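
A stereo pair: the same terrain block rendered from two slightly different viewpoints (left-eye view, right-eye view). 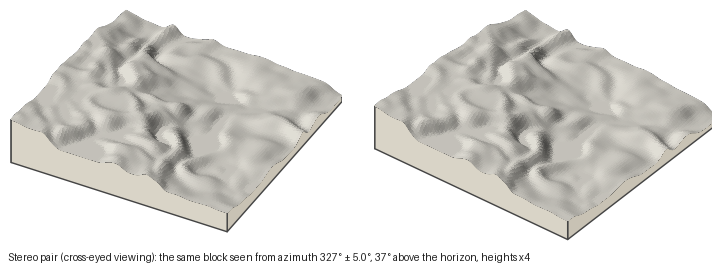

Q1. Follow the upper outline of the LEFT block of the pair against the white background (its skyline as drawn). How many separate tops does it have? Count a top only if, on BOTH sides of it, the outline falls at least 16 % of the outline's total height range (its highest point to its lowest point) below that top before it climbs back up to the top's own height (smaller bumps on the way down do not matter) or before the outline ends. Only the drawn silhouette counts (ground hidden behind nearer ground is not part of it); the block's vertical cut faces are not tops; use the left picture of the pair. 1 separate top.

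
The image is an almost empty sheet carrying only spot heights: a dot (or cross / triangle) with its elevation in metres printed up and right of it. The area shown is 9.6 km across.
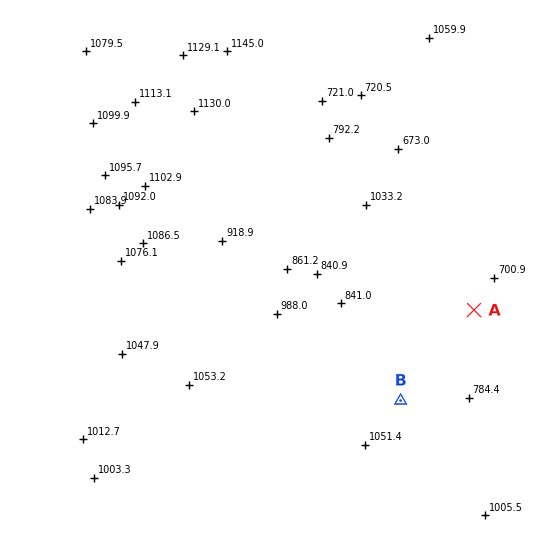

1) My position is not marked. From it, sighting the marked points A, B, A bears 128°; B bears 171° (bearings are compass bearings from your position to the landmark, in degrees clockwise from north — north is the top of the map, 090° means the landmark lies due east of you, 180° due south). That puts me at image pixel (374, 232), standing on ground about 960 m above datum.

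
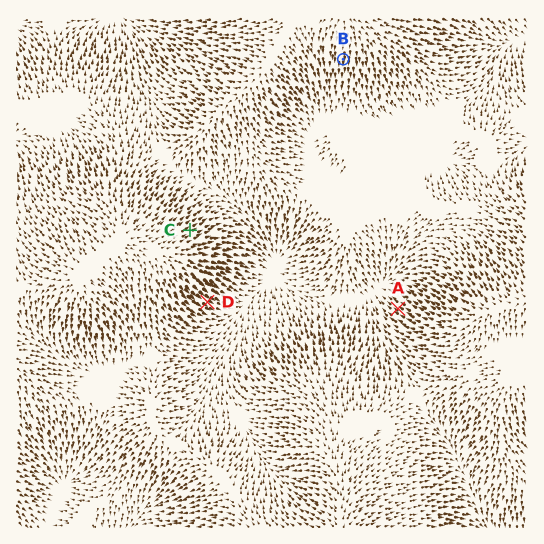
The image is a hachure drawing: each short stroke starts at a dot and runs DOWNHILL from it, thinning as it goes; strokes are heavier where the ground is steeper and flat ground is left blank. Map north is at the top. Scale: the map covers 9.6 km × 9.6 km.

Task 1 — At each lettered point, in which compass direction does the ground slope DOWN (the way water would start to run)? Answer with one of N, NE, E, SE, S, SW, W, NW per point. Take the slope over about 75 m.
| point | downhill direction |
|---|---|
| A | NW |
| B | S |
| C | NE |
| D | SE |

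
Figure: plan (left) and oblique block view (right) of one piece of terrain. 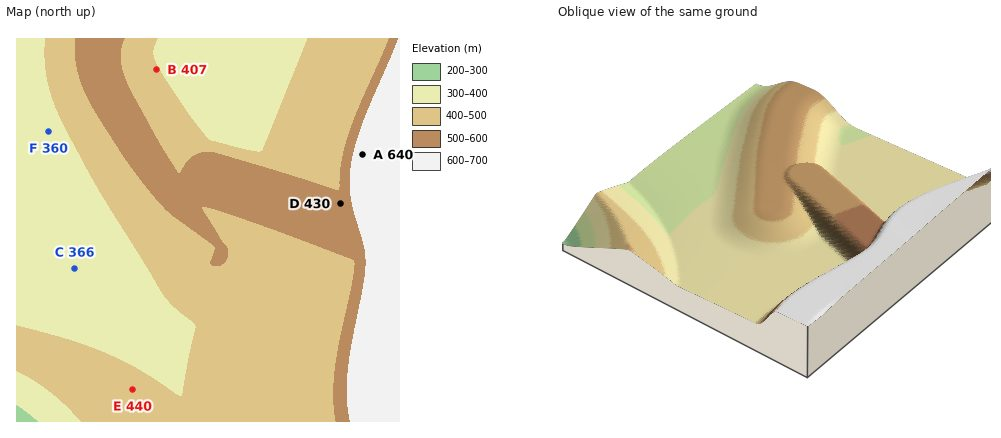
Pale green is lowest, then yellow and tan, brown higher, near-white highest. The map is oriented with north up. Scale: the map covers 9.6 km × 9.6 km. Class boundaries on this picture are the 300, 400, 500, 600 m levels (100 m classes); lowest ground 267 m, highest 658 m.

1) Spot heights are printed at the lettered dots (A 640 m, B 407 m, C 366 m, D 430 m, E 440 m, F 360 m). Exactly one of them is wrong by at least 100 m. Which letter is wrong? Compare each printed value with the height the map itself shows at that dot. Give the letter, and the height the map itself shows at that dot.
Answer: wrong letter D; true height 555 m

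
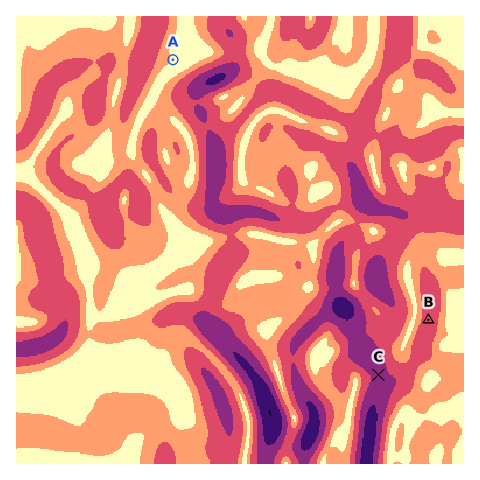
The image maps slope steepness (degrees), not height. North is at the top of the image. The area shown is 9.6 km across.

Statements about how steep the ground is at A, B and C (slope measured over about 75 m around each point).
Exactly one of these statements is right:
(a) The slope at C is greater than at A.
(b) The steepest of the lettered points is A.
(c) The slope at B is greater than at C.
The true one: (a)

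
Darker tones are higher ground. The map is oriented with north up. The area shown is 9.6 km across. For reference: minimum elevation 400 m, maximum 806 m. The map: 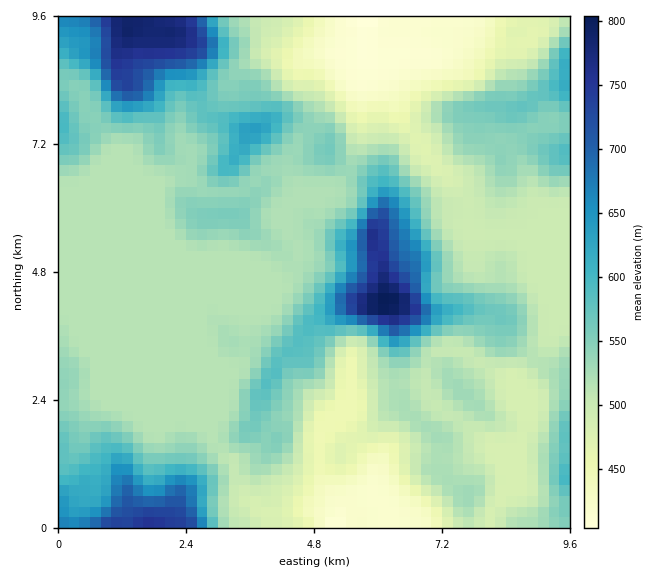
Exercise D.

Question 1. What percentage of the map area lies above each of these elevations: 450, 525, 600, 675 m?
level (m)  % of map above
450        91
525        44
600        14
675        7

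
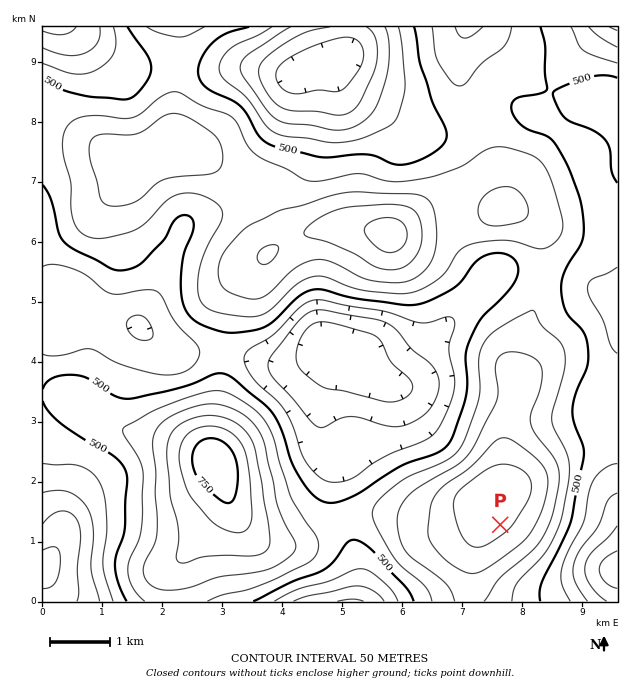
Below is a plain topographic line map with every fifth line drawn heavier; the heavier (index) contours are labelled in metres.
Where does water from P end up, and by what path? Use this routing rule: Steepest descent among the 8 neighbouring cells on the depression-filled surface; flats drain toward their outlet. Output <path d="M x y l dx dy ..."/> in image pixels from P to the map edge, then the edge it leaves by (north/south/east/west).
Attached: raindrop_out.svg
<path d="M500 525l48 48 62 0 1-2 6-1"/>
exit: east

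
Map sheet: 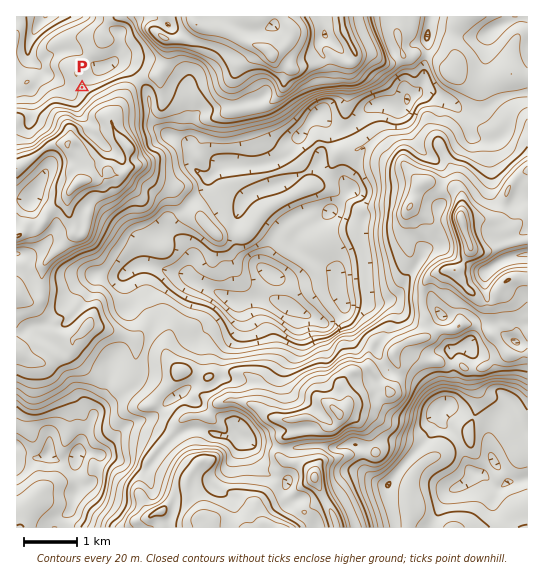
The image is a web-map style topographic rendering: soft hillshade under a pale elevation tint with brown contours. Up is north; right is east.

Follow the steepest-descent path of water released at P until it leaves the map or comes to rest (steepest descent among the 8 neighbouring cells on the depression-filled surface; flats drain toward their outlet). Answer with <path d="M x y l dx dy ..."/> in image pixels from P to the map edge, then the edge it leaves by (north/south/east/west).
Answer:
<path d="M82 87l-1-1-15 0-7-7-14-5-6-5 0-2-10-9 0-13 1-2 0-2 7-14 8-9 0-1"/>
exit: north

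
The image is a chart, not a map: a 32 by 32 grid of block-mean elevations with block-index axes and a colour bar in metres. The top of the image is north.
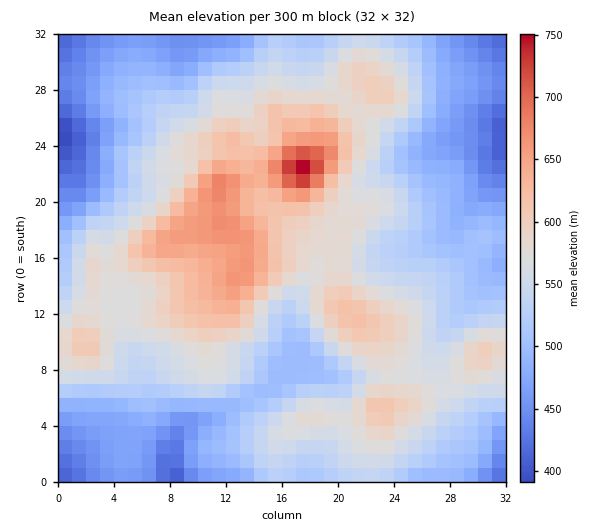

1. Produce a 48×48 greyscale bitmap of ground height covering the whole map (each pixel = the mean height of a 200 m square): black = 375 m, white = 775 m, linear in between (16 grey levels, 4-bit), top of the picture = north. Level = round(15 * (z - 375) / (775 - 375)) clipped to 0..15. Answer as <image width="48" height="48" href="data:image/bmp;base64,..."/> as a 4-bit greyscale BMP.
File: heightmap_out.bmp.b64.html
<image width="48" height="48" href="data:image/bmp;base64,Qk32BAAAAAAAAHYAAAAoAAAAMAAAADAAAAABAAQAAAAAAIAEAAATCwAAEwsAABAAAAAAAAAAAAAAABEREQAiIiIAMzMzAERERABVVVUAZmZmAHd3dwCIiIgAmZmZAKqqqgC7u7sAzMzMAN3d3QDu7u4A////ABIiMzMzIhIzNERFZmVVVmZmZlVURERDIiIjMzMzIhI0RERVZmZVZmZndmZVVVVEMiIjM0QzMiNERFVWZmZmZnd3d2ZmVVVUMiIzM0RDMiNERVVmd3ZmZnd3d3dmZVVUQyMzM0RDMiNERVVmd3d3Z3d4iHd2ZVVVQzMzM0REMyM0RFVmd3d3d3eIiId3ZmVVRDM0RERERDMzRFVmZ3iIh3eImYh3dmZVREREREREREREREVVZneIh3eJmYiHd2ZlVUREREVVVVVVVUVVVWZ3d3eJmZiId3ZmZlVVVVVVVVZmZlVVVVZmZmZ4iIiId3d2d2ZmZmZmZmZ3d2ZVVVVVVVZ3iIh3d3d3d3d3d3ZmZ3d3d3dlVVVVVVZnd3d3d3iId3iIh3ZmZ3d3d3dmVVVVVWZ3iHd3d3iIh4iJh3Zmd3d3d3ZmVVVVVneIiId3d3iJiIiZh3Znd3eIh3dmZVVVZ3iIiIh3Z3eIiIiZh3d3d4iIiIh3ZVVWeImZiIh3Zmd4iHiIh3d4iIiZmZiHZlVmeJmZmYh3ZmZnd3iId3d4iJmZmZmHZlZniZmZmIh3ZlVmZneId3d4iJmZqqmYdmZ4iZmZiIh3ZlVVZmd4h3d4iJmaqqqYd2Z4iZmYiHd3ZlVVVWZ4h3d3iJmaqrqph3d4iJiHd3d2ZlVVVVZ4h3eIiJmqqru6mId3iIh3d2ZmZlVVVVZ4h4iIiZmqqru6mYh3iId2ZmZmZlVURFZ4h4iZmqqqqqu6qZiIiId2ZmZmZVVVRFZ4h4iaqqqqqqu6qYiIiId2ZmVVVVVVRFZnd3iaqrqru7u6qYiIiIh2ZmVVVVVVVFVnd3iJqru7u7u6mYiIiIh3ZmZVVEVVVURWZneImqu7u7uqmZiIiIiHdmZlVERVVDRFZmd3iaqru7qpmZmYiIiHd3ZlVERERDM0VWZ3eJqru7qZmZmZiIiId3ZVVERERDMzRVZnd4mru7qZmaqqmId3d3ZVVEQzMyIjRFZmd4iru7qqqrzLqId3d2ZVVEQzMyIjNFVnd3iau7qqq83suYd3ZmVUREQzIiIiNFZnd3iJq6qqvN7typh3ZlVEREQyIhEiNFZnd3iImZmaq97ty5iHZVREREMyIREiNFVmd4iImZmZmrzMy6iHdlREQzMyIRESNEVWZ3iImZmYmau7u5iHdlVEMzMyIQESM0RVZ3eImZmIiaqqqpiHdmVUQzMyIREiNEVVZnd3iIiImZmaqZiHd2ZURDMyIRIjREVWZmZneIeImZmZmYiIiHdlRDMyISIzRFVVZmZnd3d4mYiIiIiIiIdlRDMzIiIzRFVVVVVmd3d3iIiIiIiJmIdlREMzMiMzREVVVVVWZ3d3d3d3d4iJmIdlREQzMyMzRERVVERVZmZnd3d3d4iIiHdlREQzMiIzNEREREREVVVmd2Zmd4iIh3ZlREMzMiIjNEREQzM0REVWZmZmZ3iId2ZVRDMzIiIjMzREMzMzNERFZmVVZnd3dmZVRDMyIhIiMzMzMzMzMzNFVlVVVmZmZlVUQzMiIg=="/>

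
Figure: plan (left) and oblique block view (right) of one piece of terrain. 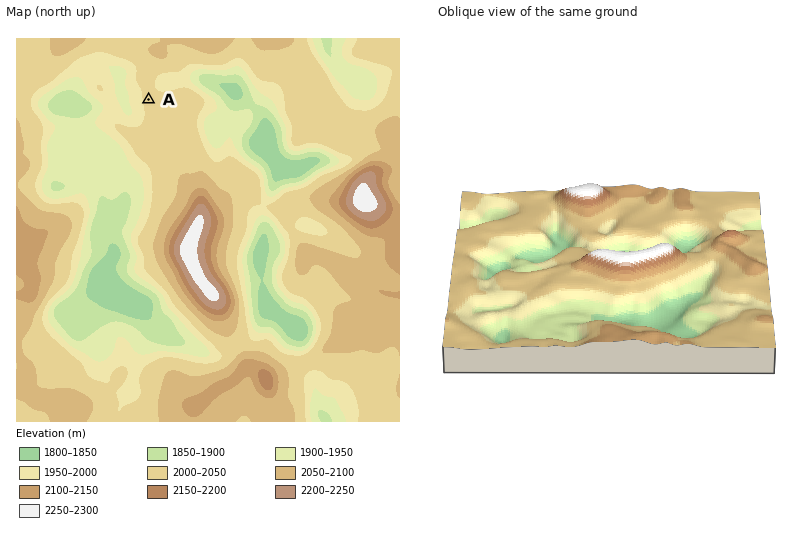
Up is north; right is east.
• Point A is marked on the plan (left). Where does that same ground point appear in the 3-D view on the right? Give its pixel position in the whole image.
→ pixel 501 292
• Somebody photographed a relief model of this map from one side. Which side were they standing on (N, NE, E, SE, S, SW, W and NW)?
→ W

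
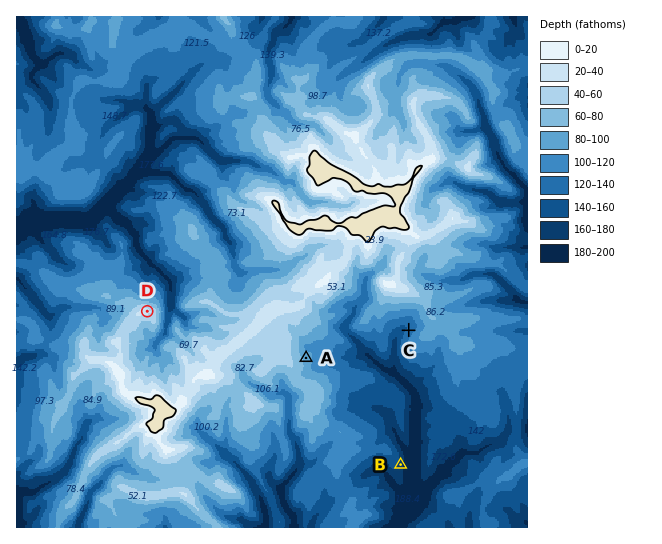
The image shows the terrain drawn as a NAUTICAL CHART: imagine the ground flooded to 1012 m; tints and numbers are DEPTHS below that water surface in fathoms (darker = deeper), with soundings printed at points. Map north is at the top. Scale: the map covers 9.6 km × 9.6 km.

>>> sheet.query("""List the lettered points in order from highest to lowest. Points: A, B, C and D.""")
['D', 'A', 'C', 'B']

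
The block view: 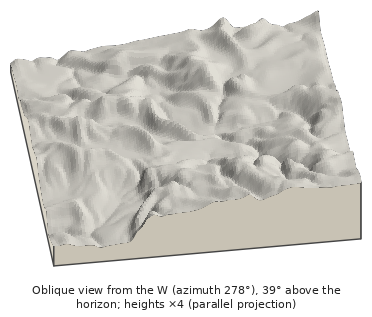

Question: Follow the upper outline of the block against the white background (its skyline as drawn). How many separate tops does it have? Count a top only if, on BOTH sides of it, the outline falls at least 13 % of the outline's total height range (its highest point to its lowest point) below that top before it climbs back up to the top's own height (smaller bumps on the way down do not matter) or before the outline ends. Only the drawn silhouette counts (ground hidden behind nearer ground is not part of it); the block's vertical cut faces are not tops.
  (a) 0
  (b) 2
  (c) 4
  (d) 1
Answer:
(d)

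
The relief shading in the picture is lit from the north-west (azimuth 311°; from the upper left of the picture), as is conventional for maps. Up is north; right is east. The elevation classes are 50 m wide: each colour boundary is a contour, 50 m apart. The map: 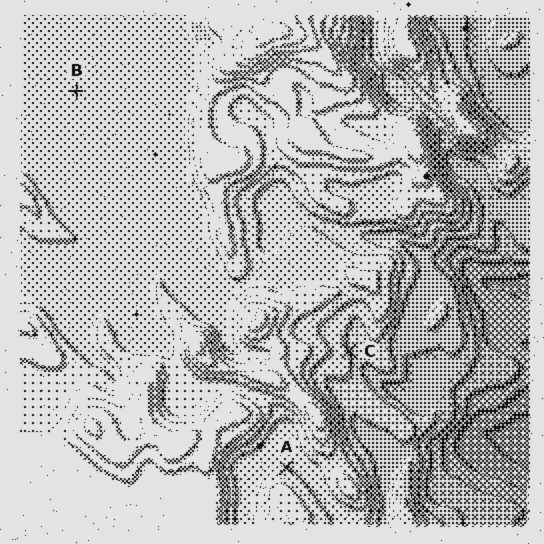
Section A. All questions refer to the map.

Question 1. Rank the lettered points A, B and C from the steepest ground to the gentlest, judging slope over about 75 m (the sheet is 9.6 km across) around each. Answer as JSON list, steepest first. ["C", "A", "B"]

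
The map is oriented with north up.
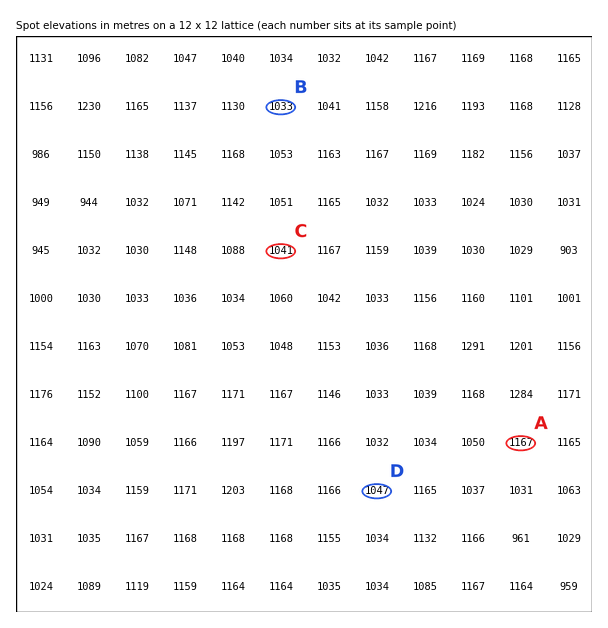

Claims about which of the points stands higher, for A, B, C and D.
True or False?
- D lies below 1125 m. True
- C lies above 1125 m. False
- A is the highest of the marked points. True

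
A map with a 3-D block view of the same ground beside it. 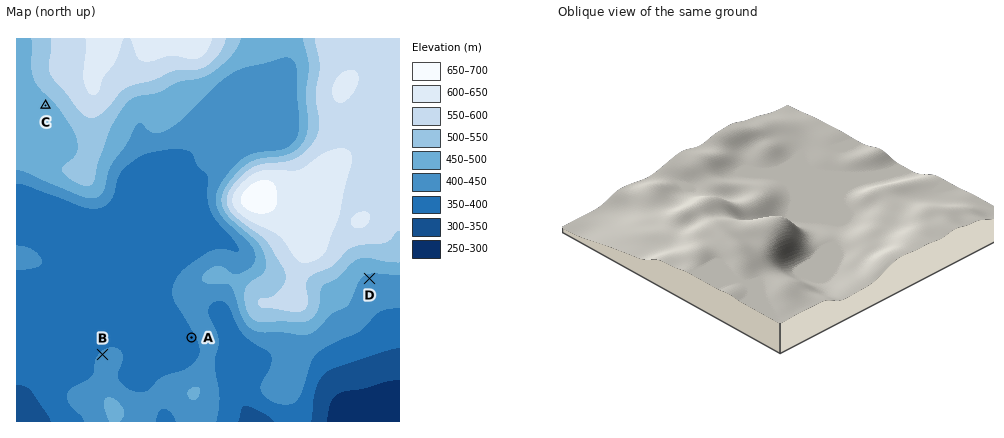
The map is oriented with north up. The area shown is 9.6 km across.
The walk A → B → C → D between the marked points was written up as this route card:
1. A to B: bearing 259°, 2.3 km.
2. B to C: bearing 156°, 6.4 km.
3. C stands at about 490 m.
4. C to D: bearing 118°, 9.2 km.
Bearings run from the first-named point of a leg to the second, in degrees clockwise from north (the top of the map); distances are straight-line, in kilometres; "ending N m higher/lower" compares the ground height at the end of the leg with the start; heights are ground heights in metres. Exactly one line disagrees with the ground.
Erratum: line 2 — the bearing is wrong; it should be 347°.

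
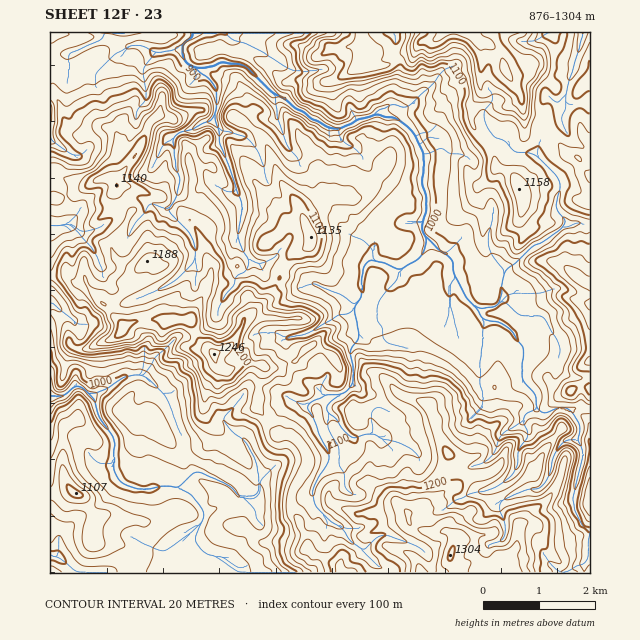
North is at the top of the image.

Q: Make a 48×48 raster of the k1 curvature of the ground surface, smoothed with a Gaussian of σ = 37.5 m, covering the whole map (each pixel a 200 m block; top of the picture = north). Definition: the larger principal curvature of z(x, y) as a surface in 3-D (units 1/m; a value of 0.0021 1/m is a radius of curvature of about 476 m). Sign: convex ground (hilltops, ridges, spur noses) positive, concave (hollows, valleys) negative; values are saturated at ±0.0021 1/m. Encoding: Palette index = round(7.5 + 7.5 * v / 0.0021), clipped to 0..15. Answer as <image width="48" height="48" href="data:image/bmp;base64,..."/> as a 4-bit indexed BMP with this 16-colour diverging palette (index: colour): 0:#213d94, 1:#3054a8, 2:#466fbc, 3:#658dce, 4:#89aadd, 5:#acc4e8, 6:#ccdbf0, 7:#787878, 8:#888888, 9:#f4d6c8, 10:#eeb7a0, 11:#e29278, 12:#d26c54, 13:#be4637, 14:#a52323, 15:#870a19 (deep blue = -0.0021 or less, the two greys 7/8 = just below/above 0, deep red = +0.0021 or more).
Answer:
<image width="48" height="48" href="data:image/bmp;base64,Qk32BAAAAAAAAHYAAAAoAAAAMAAAADAAAAABAAQAAAAAAIAEAAATCwAAEwsAABAAAAAAAAAAlD0hAKhUMAC8b0YAzo1lAN2qiQDoxKwA8NvMAHh4eACIiIgAyNb0AKC37gB4kuIAVGzSADdGvgAjI6UAGQqHALmIh3l3iHd3d4iZmJ2riWfZqqiYipiLmZiamImId3iHeHiszKu4mZzHjomLuai6p7iaqZiHd4iIeLup2XuancmHjJmJjomXmJiKh3eHd3iImpeIyZiMyYm8y7zuj4qIqoiKmImph4iaqXebyIeKiJqYm5d9nbupmYl6q5mImZiIiXiemKz9yYuoir6nurqJjJrNmIiIiYiIh4edeNqGitqrqXqZiJ35fZ3aiIeHiIiId5ieiMqKqriZnMd4vIj9jZ53iImIiIiIeYiK2Jqap3p4mJzbm+yfja13l6iIiIiHjIh4y4eHqHqHqYif189/m5x4qah3iZqIupqIyoiYqImGnLvJ+N+/+5t4uamIuYmZp4uq2Imop4iHyni5/or6nKt7yKmKqImpdny7l5qaiHiI2Imri4q/3Ly9i7qaiKyXuKuYmZjbiJh6yZis6amfrbvbrKiJh56JrNiIfZ3qmId+mJl4qpiqioj5qqmIeH6ad+iHuojKqK3suql5iZe9y/6ciauHh4y6l8iKqK2oqemIqqiKh4e77L+tmXl4emyst5u4ip28vaiYmYh5iJqYqK1pmIh5uLrb3dy7qI+9yYmYiIh4iIiYzqz/mHqZ3tztm3qJyd+deIiIiIiIiIiHfJ+t/86eu628+JiJz7eXiImYeIiJiIiHfJ54e/qs2Mt1+2eImvyHh4iHd4mJiIiIe6qIXs3bvupnv7///7iIh4iId4mJmYiKm4fI7HeJmKx4nNmIubmIiIiIiJmJmIiHq3jN2aiIqX6HrZ2oeIiIiIiIiImZeIe9yYytiZqoipu6nJm3Z4mHmIiImImYiHeIq72reJqbqZjomJjJZ6mImYiYl4iIiYebyZ3Meqq5vHnayYi7iqd4iIh5qYiIie/biIy8m3ipmpqoicqLzJiIiZmZiIiYjpqriYmKy4e5mouoecyXnZmHiImoiYirnch7mYd6ibi4mZmaiKmovIeHiIiaqIe526y5iIeKyKqqisiZiJiZ2YiZh4iXqZe3jZiYiZmHmpuJjJiol6mZyIiah4mnmJqnbKmKvKmonJjOx7qIeLmNmZmZqImoqIuHfZmJqZivzM2oyNmLi7jJiIiImYmIqIu5nZmnisu62+douOisnJjHiIiIiYiYqKqsy4mIirhmmq+Y2unZyouoiZmYiZmYqLd9iIiJqriYa57Yyump+Y2Hq5mJmaqIuIi6iIibqJuoepn3Xt/uqMuK2pntmbqLh3vHeriZiruKy5j6rXrKvcmN2nis2biJh46IeNe3mruZmcjP/+2v6pq/l63IqJqqiJ15ivmnqdmJmJt/x7/MycvZqqyMmJh5qJ16zdenmOeIiXyP93qqnLep25p6mZmYuHvYfsaauKd4iIuPynmavIr9ve6Zh2ioinq4vMe5nZiJiImMmaes2Z2Xmort7rq5iZrJyMuYepeJmImIyayoq9loz6mLecvsimjJubyYi6eImXmIqNzNuXm82+2riZv8uGurqJqqmrvN7e/c3pmZiIiri8mciYfM3d2ZmaiLug=="/>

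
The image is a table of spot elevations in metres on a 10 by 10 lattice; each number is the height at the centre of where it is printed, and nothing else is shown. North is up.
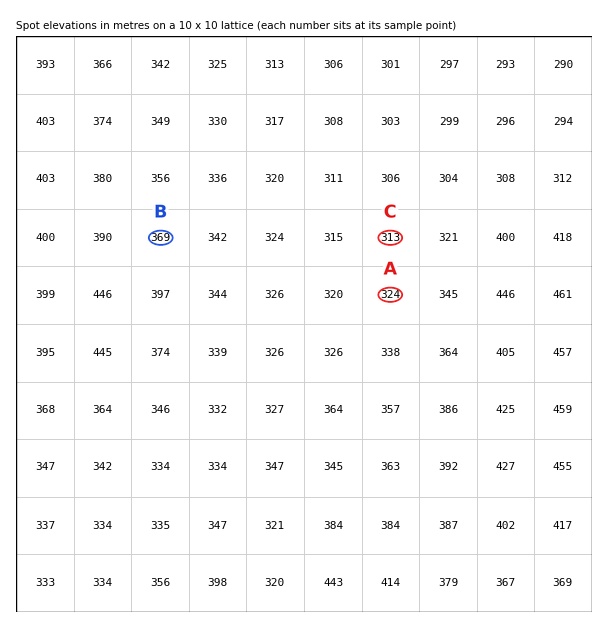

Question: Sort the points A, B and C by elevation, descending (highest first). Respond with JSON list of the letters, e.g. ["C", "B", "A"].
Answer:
["B", "A", "C"]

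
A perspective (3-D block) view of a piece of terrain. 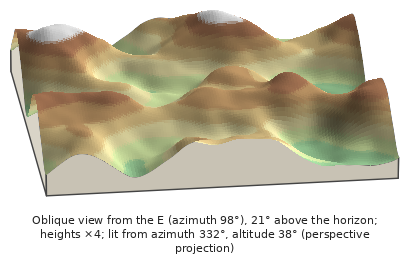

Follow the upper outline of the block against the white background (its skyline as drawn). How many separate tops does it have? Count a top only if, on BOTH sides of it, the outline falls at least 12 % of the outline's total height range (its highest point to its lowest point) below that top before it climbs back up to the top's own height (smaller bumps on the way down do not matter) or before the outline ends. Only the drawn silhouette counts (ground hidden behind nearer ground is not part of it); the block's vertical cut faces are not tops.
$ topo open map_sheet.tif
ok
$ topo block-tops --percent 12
3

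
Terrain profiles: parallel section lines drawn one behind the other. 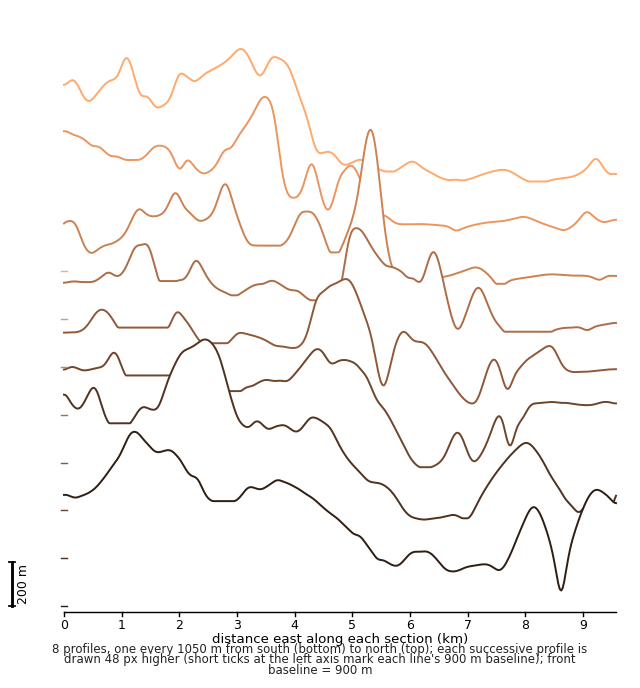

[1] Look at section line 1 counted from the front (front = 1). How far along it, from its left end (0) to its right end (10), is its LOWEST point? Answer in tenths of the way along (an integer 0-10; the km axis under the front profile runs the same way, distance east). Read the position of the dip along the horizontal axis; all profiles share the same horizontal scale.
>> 9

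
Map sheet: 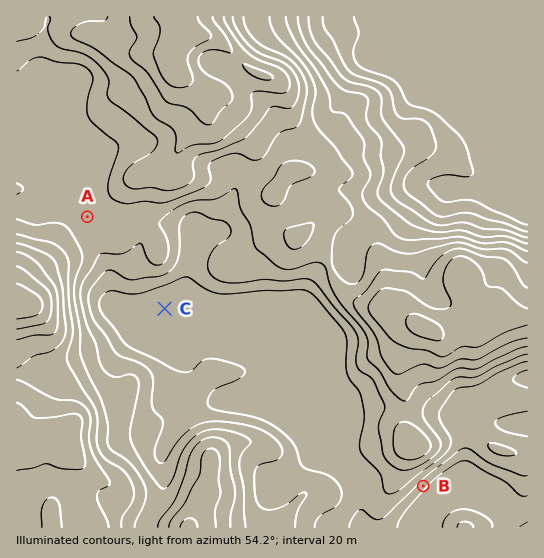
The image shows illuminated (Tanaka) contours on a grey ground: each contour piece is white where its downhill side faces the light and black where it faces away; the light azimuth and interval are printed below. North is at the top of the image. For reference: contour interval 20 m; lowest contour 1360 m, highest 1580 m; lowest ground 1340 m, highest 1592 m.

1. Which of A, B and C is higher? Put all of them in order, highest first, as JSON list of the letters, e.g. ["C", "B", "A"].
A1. ["A", "C", "B"]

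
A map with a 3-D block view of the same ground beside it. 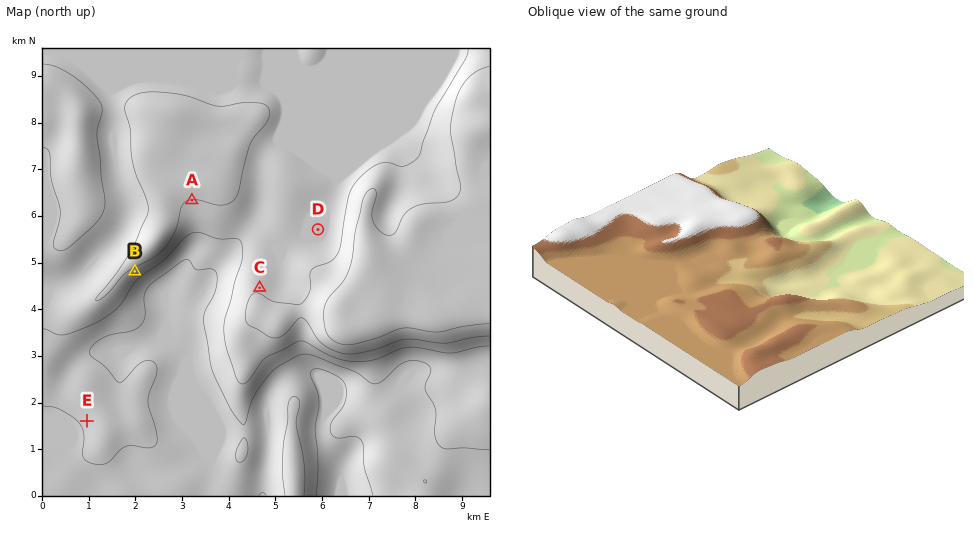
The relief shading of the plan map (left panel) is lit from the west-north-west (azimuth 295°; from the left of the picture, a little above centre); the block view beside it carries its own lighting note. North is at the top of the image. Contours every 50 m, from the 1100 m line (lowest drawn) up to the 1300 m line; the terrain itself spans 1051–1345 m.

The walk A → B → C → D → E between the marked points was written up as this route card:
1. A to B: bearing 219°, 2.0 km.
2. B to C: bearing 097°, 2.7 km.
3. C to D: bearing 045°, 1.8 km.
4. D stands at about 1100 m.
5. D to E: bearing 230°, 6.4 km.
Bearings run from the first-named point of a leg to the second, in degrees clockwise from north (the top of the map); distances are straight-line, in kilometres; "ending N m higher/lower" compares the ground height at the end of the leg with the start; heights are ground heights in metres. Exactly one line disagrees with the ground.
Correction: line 4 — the height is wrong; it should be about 1220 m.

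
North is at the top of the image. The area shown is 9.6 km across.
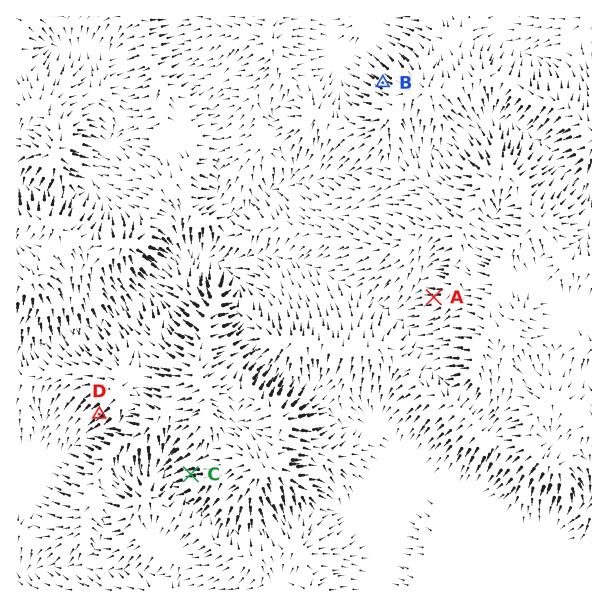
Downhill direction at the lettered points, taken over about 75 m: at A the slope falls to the W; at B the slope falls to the NW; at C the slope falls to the W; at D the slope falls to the SW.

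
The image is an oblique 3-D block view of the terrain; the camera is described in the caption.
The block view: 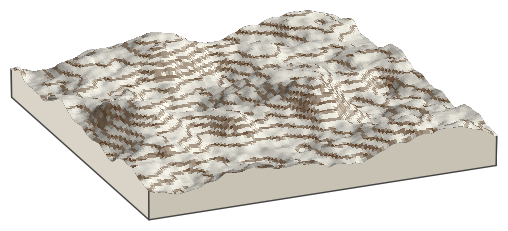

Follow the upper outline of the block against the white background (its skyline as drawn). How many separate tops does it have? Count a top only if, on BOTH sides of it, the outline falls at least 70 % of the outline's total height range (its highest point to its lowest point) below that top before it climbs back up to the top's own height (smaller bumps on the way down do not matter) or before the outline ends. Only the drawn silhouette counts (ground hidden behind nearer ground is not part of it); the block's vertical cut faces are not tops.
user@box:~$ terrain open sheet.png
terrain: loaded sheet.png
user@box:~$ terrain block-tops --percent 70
0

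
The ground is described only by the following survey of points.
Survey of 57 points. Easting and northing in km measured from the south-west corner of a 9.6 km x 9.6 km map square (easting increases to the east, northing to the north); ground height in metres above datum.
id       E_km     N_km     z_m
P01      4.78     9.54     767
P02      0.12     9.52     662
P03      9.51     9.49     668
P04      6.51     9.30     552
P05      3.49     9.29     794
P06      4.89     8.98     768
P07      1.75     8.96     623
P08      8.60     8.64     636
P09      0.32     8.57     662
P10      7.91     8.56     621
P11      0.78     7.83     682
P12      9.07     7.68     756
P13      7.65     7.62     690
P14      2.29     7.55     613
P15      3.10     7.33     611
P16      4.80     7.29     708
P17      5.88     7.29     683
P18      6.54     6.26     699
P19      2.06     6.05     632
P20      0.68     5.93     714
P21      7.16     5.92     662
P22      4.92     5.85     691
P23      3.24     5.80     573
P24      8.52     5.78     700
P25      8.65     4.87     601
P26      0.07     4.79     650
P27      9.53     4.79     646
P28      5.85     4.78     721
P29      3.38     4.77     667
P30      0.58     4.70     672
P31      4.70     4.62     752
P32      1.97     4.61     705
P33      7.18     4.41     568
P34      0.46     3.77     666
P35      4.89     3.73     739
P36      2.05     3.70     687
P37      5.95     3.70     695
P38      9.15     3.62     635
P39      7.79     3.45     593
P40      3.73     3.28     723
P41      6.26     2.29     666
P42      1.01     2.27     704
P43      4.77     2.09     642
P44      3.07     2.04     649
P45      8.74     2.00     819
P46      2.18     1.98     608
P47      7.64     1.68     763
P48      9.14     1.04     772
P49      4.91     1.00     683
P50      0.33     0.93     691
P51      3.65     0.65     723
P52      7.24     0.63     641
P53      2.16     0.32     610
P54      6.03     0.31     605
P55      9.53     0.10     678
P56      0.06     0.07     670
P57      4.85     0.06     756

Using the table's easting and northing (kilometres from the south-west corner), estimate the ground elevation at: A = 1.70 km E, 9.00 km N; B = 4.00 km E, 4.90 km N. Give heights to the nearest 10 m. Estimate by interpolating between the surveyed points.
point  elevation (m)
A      620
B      720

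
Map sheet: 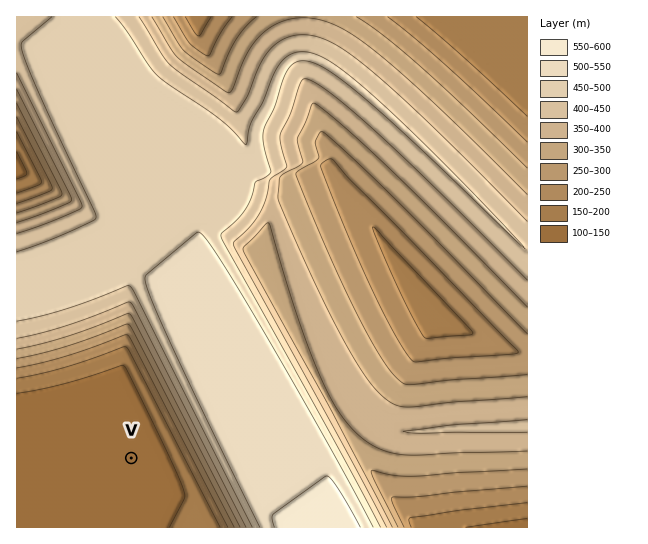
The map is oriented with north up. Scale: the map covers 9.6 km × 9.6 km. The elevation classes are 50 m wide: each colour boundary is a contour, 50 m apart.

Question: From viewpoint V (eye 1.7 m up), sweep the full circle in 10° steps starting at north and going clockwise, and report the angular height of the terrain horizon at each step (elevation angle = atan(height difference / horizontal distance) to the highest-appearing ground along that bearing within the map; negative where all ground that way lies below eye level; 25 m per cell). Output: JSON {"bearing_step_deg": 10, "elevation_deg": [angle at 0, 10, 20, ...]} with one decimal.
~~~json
{"bearing_step_deg": 10, "elevation_deg": [5.5, 7.4, 9.0, 10.4, 11.5, 12.2, 12.5, 12.5, 12.1, 11.4, 10.3, 8.9, 6.5, 0.7, 0.1, 0.1, 0.1, 0.1, 0.0, -0.0, -0.0, -0.1, -0.1, -0.1, -0.2, -0.2, -0.2, -0.2, -0.3, -0.3, 0.1, 2.7, 5.2, 5.6, 5.7, 5.6]}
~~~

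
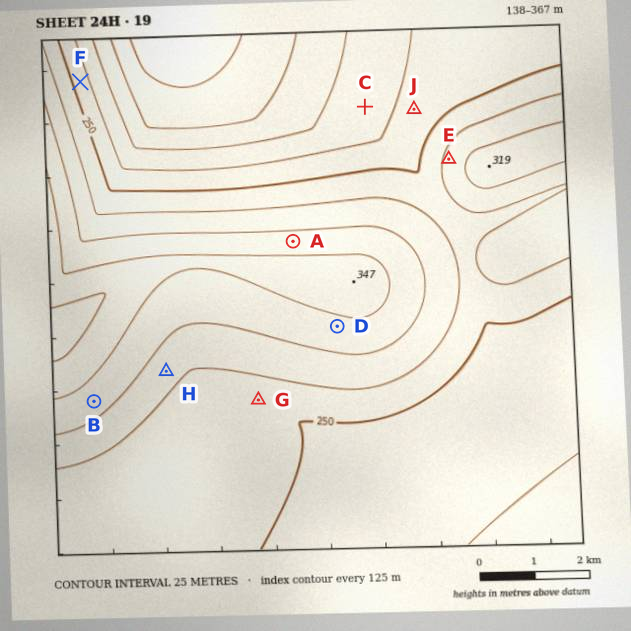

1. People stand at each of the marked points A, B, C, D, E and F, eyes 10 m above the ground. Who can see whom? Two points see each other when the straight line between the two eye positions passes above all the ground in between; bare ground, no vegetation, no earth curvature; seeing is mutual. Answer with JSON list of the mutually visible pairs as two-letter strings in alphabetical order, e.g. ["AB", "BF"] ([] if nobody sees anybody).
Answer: ["AC", "AE", "AF", "BD", "CE", "CF", "EF"]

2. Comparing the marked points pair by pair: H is above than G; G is above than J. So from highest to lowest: H G J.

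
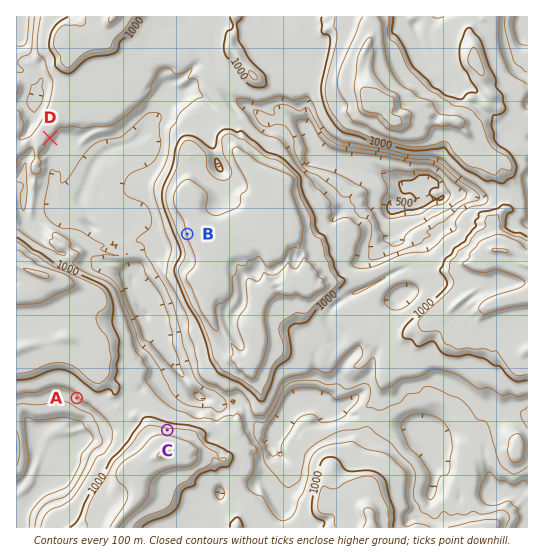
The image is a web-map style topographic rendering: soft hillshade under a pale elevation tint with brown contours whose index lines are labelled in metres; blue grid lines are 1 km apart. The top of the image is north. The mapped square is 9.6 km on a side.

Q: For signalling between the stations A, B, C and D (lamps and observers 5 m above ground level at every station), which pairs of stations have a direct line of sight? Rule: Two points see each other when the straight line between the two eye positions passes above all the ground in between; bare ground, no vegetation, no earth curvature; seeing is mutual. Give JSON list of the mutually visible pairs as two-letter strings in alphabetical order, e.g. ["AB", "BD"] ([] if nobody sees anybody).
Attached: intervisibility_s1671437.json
["BC", "BD", "CD"]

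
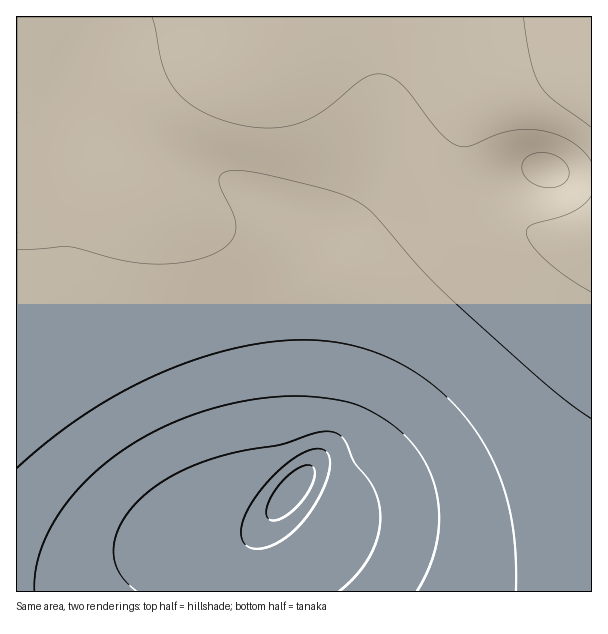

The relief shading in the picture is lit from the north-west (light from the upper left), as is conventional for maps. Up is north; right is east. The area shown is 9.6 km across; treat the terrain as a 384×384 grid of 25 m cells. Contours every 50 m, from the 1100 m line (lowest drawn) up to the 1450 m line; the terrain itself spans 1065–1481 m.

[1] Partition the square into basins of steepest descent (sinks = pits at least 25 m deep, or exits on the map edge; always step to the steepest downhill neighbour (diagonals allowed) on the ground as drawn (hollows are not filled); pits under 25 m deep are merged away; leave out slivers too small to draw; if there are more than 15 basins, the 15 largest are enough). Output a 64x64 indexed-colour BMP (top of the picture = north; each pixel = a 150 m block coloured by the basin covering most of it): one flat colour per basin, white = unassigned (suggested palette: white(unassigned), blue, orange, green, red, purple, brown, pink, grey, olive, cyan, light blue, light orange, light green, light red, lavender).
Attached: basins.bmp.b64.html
<image width="64" height="64" href="data:image/bmp;base64,Qk12CAAAAAAAAHYAAAAoAAAAQAAAAEAAAAABAAQAAAAAAAAIAAATCwAAEwsAABAAAAAAAAAA////ALR3HwAOf/8ALKAsACgn1gC9Z5QAS1aMAMJ34wB/f38AIr28AM++FwDox64AeLv/AIrfmACWmP8A1bDFABERERERERERERERERERERERERERERERERERERERERERERERERERERERERERERERERERERERERERERERERERERERERERERERERERERERERERERERERERERERERERERERERERERERERERERERERERERERERERERERERERERERERERERERERERERERERERERERERERERERERERERERERERERERERERERERERERERERERERERERERERERERERERERERERERERERERERERERERERERERERERERERERERERERERERERERERERERERERERERERERERERERERERERERERERERERERERERERERERERERERERERERERERERERERERERERERERERERERERERERERERERERERERERERERERERERERERERERERERERERERERERERERERERERERERERERERERERERERERERERERERERERERERERERERERERERERERERERERERERERERERERERERERERERERERERERERERERERERERERERERERERERERERERERERERERERERERERERERERERERERERERERERERERERERERERERERERERERERERERERERERERERERERERERERERERERERERERERERERERERERERERERERERERERERERERERERERERERERERERERERERERERERERERERERERERERERERERERERERERERERERERERERERERERERERERERERERERERERERERERERERERERERERERERERERERERERERERERERERERERERERERERERERERERERERERERERERERERERERERERERERERERERERERERERERERERERERERERERERERERERERERERERERERERERERERERERERERERERERERERERERERERERERERERERERERERERERERERERERERERERERERERERERERERERERERERERERERERERERERERERERERERERERERERERERERERERERERERERERERERERERERERERERERERERERERERERERERERERERERERERERERERERERERERERERERERERERERERERERERERERERERERERERERERERERERERERERERERERERERERERERERERERERERERERERERERERERERERERERERERERERERERERERERERERERERERERERERERERERERERERERERERERERERERERERERERERERERERERERERERERERERERERERERERERERERERERERERERERERERERERERERERERERERERERERERERERERERERERERERERERERERERERERERERERERERERERERERERERERERERERERERERERERERERERERERERERERERERERERERERERERERERERERERERERERERERERERERERERERERERERERERERERERERERERERERERERERERERERERERERERERERERERERERERERERERERERERERERERERERERERERERERERERERERERERERERERERERERERERERERERERERERERERERERERERERERERERERERERERERERERERERERERERERERERERERERESIhERERERERERERERERERERERERERERERERERERESIiIiIREREREREREREREREREREREREREREREREREREiIiIiIhEREREREREREREREREREREREREREREREREREiIiIiIiEREREREREREREREREREREREREREREREREREiIiIiIiIREREREREREREREREREREREREREREREREREiIiIiIiIhERERERERERERERERERERERERERERERERESIiIiIiIiERERERERERERERERERERERERERERERERESIiIiIiIiIRERERERERERERERERERERERERERERERERIiIiIiIiIhEREREREREREREREREREREREREREREREREiIiIiIiIiERERERERERERERERERERERERERERERERESIiIiIiIiIRERERERERERERERERERERERERERERERERIiIiIiIiIhEREREREREREREREREREREREREREREREREiIiIiIiIiERERERERERERERERERERERERERERERERERIiIiIiIiIREREREREREREREREREREREREREREREREREiIiIiIiIhERERERERERERERERERERERERERERERERERIiIiIiIiERERERERERERERERERERERERERERERERERESIiIiIiIRERERERERERERERERERERERERERERERERERESIiIiIhERERERERERERERERERERERERERERERERERERESIiIiERERERERERERERERERERERERERERERERERERERERIiIRERERERERERERERERERERERERERERERERERERERERERERERERERERERERERERERERERERERERERERERERERERERERERERERERERERERERERERERERERERERERERERERERERERERERERERERERERERERERERERERERERERERERERERERERERERERERERERERERERERERERERERERERERER"/>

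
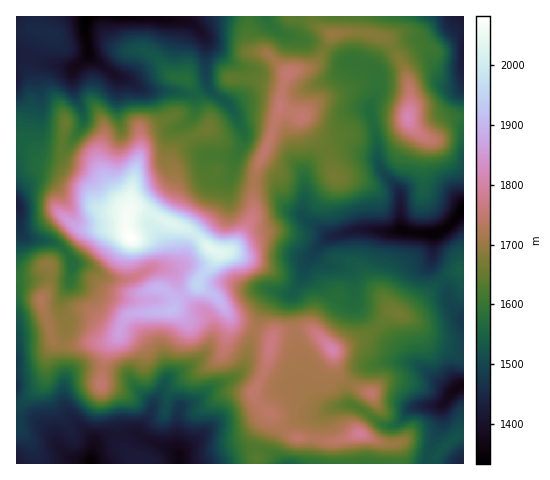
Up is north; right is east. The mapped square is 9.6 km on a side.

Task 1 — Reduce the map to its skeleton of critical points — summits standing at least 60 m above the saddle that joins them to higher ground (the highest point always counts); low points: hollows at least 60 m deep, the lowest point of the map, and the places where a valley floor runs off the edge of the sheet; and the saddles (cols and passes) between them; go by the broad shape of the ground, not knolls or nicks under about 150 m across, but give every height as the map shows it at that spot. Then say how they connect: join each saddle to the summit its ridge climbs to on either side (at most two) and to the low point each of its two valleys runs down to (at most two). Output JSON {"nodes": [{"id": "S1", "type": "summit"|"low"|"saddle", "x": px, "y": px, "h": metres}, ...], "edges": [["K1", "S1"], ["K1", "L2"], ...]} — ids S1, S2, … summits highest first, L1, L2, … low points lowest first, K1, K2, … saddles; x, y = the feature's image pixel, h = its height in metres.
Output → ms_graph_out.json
{"nodes": [
{"id": "S1", "type": "summit", "x": 130, "y": 238, "h": 2082},
{"id": "S2", "type": "summit", "x": 407, "y": 118, "h": 1814},
{"id": "S3", "type": "summit", "x": 333, "y": 349, "h": 1811},
{"id": "L1", "type": "low", "x": 463, "y": 209, "h": 1333},
{"id": "L2", "type": "low", "x": 88, "y": 18, "h": 1335},
{"id": "L3", "type": "low", "x": 91, "y": 463, "h": 1344},
{"id": "L4", "type": "low", "x": 462, "y": 385, "h": 1364},
{"id": "L5", "type": "low", "x": 463, "y": 17, "h": 1412},
{"id": "L6", "type": "low", "x": 17, "y": 203, "h": 1432},
{"id": "L7", "type": "low", "x": 462, "y": 463, "h": 1439},
{"id": "K1", "type": "saddle", "x": 202, "y": 274, "h": 1949},
{"id": "K2", "type": "saddle", "x": 256, "y": 329, "h": 1719},
{"id": "K3", "type": "saddle", "x": 349, "y": 383, "h": 1701},
{"id": "K4", "type": "saddle", "x": 50, "y": 278, "h": 1683},
{"id": "K5", "type": "saddle", "x": 325, "y": 49, "h": 1665},
{"id": "K6", "type": "saddle", "x": 393, "y": 48, "h": 1665},
{"id": "K7", "type": "saddle", "x": 377, "y": 327, "h": 1645},
{"id": "K8", "type": "saddle", "x": 67, "y": 252, "h": 1575},
{"id": "K9", "type": "saddle", "x": 430, "y": 459, "h": 1517},
{"id": "K10", "type": "saddle", "x": 442, "y": 280, "h": 1516},
{"id": "K11", "type": "saddle", "x": 463, "y": 434, "h": 1515}],
"edges": [["K1", "S1"], ["K1", "L2"], ["K1", "L1"], ["K2", "S1"], ["K2", "S3"], ["K2", "L1"], ["K2", "L3"], ["K3", "S1"], ["K3", "S3"], ["K3", "L4"], ["K4", "S1"], ["K4", "L2"], ["K4", "L3"], ["K5", "S1"], ["K5", "S2"], ["K5", "L2"], ["K5", "L1"], ["K6", "S2"], ["K6", "L1"], ["K6", "L5"], ["K7", "S1"], ["K7", "S3"], ["K7", "L1"], ["K7", "L4"], ["K8", "S1"], ["K8", "L2"], ["K8", "L6"], ["K9", "S1"], ["K9", "S3"], ["K9", "L4"], ["K10", "S1"], ["K10", "L1"], ["K10", "L4"], ["K11", "S1"], ["K11", "L4"], ["K11", "L7"]]}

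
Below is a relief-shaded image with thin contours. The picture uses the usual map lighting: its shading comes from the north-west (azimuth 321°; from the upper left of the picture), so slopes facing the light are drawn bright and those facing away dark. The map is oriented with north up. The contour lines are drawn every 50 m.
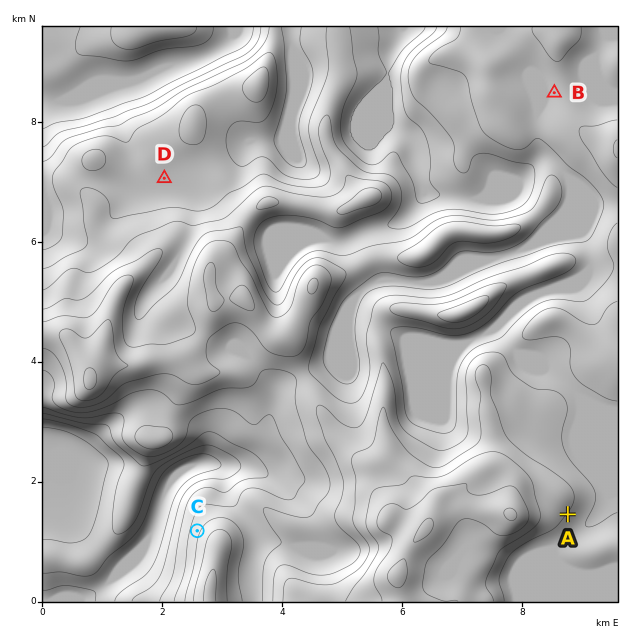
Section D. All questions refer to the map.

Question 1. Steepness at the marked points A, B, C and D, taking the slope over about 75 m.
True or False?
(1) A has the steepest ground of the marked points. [False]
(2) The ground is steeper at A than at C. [False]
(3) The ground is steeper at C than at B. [True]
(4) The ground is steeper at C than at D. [True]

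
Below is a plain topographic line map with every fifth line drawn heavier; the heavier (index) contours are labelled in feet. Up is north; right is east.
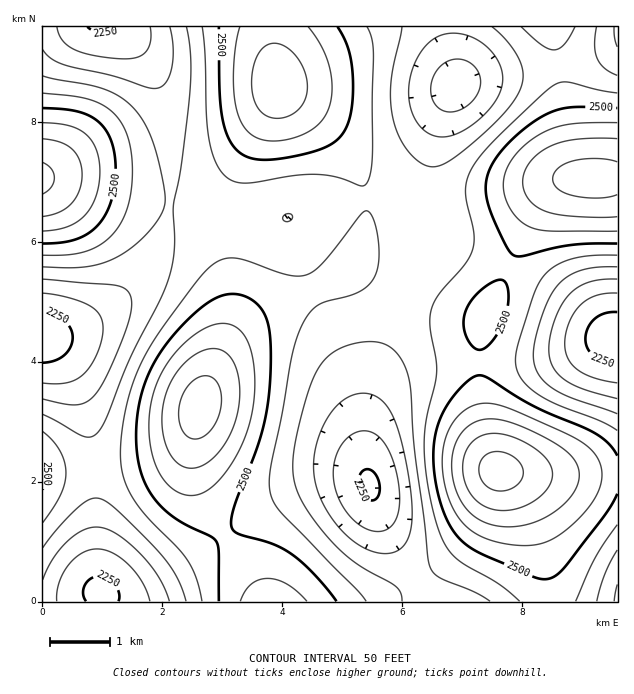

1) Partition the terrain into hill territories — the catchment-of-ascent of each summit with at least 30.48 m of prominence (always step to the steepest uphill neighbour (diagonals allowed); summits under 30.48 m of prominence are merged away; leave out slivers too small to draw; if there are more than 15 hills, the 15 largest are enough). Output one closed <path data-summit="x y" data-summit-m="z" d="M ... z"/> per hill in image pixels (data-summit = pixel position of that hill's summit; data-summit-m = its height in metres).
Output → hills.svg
<path data-summit="200 406" data-summit-m="815" d="M430 182l-2 8-6 2-76 8-27 6-38 14-39 0-51-6-22 0-9 26-12 24-10 15-25 25-18 13-28 15-25 5 16 15 6 9 14 29 12 42 6 55 2 95 5 20 326-1-36-58-19-42-8-30-2-51 5-32 7-25 28-65 30-63z"/><path data-summit="499 471" data-summit-m="829" d="M617 336l-18 5-28 12-32 7-27 4-70 0-24 2-21 8-17 16-6 10-8 29 2 51 12 36 13 27 37 59 188-1z"/><path data-summit="593 178" data-summit-m="813" d="M617 47l-16 9-36 10-84 11-18 5-9 5-12 25-10 42-2 53 4 28-36 77-24 60-10 48 1 38 1-29 8-29 6-10 12-13 11-6 22-6 17-1 70 0 27-4 32-7 47-17z"/><path data-summit="278 85" data-summit-m="801" d="M449 26l-333 0 30 32 8 17 10 27 4 25 3 39 0 24-3 23 74 7 39 0 38-14 27-6 81-9 3-10 0-16 8-39 6-18 12-23 0-16z"/><path data-summit="43 178" data-summit-m="811" d="M115 26l-73 1 1 309 24-4 28-15 18-13 25-25 10-15 12-24 8-26 3-48-3-39-4-25-10-27-8-17-8-10z"/>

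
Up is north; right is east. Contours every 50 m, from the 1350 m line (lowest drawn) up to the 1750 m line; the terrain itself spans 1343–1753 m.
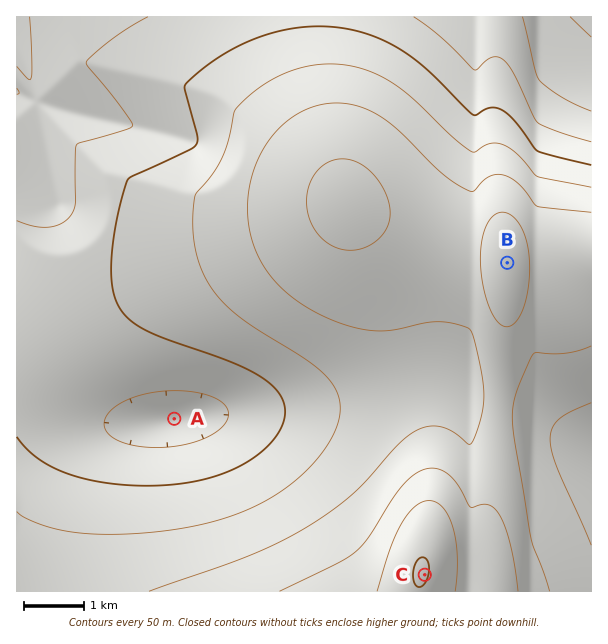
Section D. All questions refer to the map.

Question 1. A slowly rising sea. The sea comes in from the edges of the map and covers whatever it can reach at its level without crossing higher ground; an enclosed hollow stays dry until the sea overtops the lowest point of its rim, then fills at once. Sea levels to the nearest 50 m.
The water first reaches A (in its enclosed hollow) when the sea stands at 1500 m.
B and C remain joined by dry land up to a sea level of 1600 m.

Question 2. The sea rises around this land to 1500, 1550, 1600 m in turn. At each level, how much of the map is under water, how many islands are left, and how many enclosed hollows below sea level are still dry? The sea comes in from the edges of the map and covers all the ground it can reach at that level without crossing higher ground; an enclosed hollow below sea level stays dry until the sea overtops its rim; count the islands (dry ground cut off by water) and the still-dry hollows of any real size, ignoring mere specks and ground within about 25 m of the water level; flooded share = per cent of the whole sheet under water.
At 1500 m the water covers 30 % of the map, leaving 0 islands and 0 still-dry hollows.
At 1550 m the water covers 48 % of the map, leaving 0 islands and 0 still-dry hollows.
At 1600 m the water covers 71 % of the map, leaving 0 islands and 0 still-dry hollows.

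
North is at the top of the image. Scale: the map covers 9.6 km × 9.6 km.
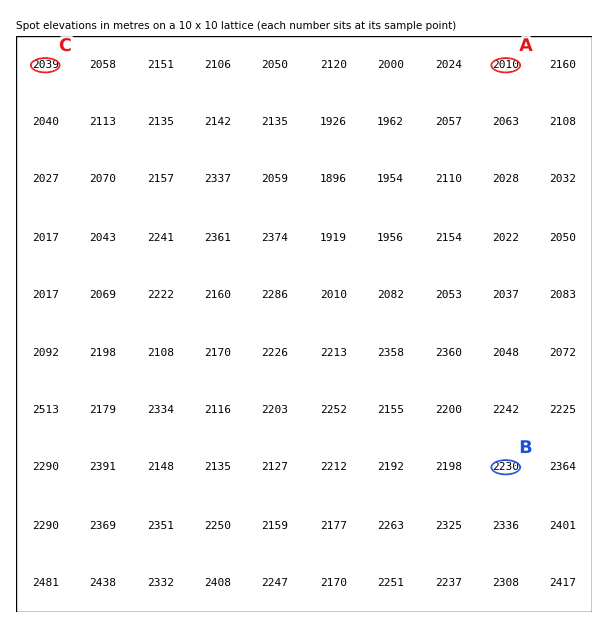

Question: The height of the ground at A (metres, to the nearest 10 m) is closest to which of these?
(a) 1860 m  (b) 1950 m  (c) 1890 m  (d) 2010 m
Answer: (d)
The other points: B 2230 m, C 2040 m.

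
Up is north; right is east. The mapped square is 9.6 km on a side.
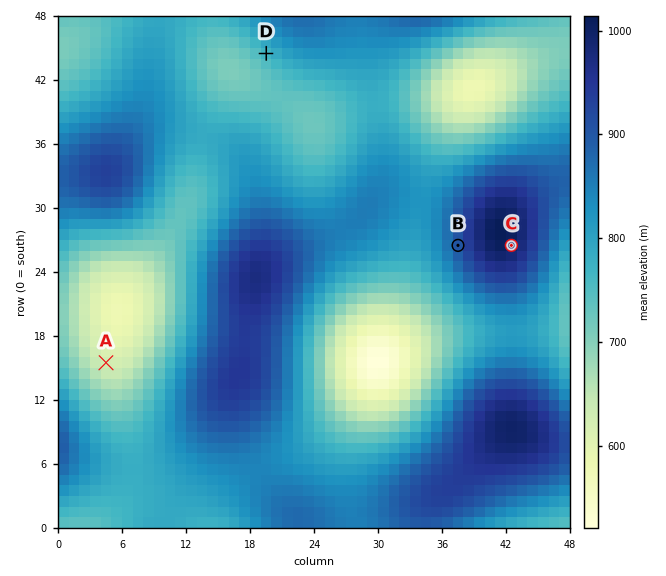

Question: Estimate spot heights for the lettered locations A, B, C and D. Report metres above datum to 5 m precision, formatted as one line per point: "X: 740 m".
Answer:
A: 625 m
B: 900 m
C: 1000 m
D: 770 m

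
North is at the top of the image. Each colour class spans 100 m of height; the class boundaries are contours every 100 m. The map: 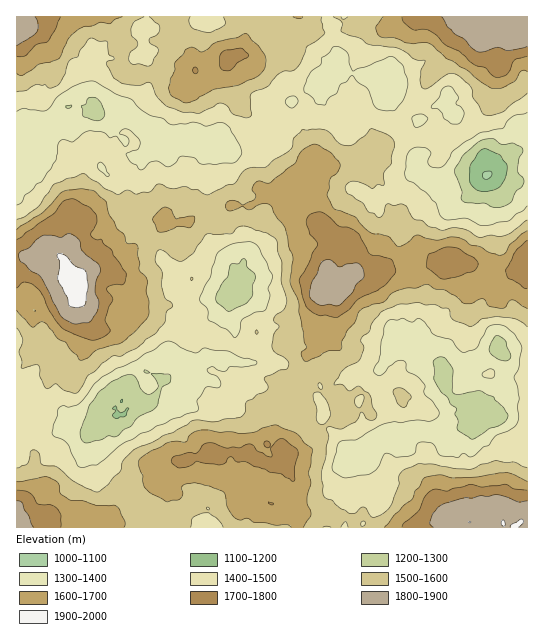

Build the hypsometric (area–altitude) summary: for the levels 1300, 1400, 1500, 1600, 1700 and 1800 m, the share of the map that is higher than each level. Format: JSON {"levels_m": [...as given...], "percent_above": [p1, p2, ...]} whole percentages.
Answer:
{"levels_m": [1300, 1400, 1500, 1600, 1700, 1800], "percent_above": [96, 79, 53, 29, 12, 5]}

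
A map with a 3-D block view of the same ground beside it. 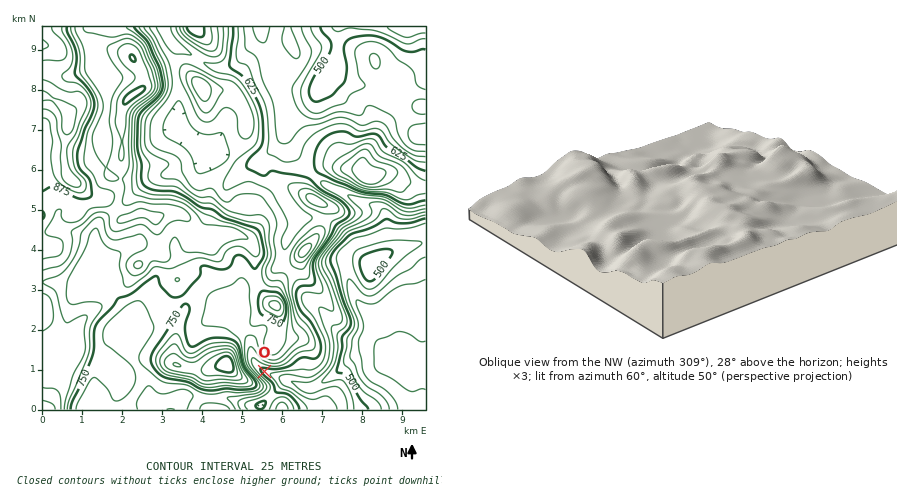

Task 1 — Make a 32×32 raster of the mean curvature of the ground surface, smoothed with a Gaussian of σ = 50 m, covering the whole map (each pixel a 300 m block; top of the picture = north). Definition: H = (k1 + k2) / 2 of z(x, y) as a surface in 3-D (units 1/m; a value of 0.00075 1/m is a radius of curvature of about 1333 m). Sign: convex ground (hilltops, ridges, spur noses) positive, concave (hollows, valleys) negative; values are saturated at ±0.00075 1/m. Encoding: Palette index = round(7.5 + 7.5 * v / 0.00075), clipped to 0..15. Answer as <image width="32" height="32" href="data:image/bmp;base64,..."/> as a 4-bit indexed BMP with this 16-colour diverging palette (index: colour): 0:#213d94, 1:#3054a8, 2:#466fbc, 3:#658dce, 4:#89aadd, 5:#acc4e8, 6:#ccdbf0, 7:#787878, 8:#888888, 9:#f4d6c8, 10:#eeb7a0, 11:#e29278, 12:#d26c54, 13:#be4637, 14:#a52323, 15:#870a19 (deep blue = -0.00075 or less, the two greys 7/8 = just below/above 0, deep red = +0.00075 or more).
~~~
<image width="32" height="32" href="data:image/bmp;base64,Qk12AgAAAAAAAHYAAAAoAAAAIAAAACAAAAABAAQAAAAAAAACAAATCwAAEwsAABAAAAAAAAAAlD0hAKhUMAC8b0YAzo1lAN2qiQDoxKwA8NvMAHh4eACIiIgAyNb0AKC37gB4kuIAVGzSADdGvgAjI6UAGQqHAKs1eIdndnh3IAzpiZl6qHh6lHeJZ3MkQnumkzqqeIZ3eKVnmVVVfpn/cgVxeWVneHeYWJdo/8vPsAeIukhld4h3m0h2eck6r3DOhJuEdnh3dpxXd2aZJnlyu6rKhlZ3eIeKRod2elZmV2mKp1hmh3iXe3Vnd2p2eGlZloS9ZoeIpmi5Znh4l3d1v7NH1iZ3eKdnh4dnd3d3dr1xW6JZZndWZ4aKVpp3d3eIdbtyjHZ3eGZ2e7NndmdqY3mmY6uHiIqFZmu5p2WoWrRfYDS7qHabl2dlaXertV2lP/cjZ5qpeIZJhllmd6zNhUXPgzREV3aYKMhsZqiah5h1aYiIV2OWmmaKyrzIpEaIVVntqTandlesZpiqZXSZlkn/oQAqyWW9aJdVZzaEiIabkAKtqppq6GWJRFdWh2hohlW77bmnapN2ynmpZ3h0aGZ6qribl2qFZdhGd3d3mGZniXa5aFZYpkXJRWd3d5uFaImXfIZFWuZF6VV3d3acdWiJmkiGZki6VNY0Z2t1jHZ5VpdXd3mKnYPMdUVsdrp2iEZmiHeLqI1Ujf1Tjoq3ZodWeHd3d3V2RlW8RO16hmaJVmd3iIdolGZ52keTNWh2inZmiYiIesVnrbVGNahYdoqXV5qYiKyVib21M2y3ZmepiWmbqGp4RGQ2M0n7iGZnp2ZXZUQ2"/>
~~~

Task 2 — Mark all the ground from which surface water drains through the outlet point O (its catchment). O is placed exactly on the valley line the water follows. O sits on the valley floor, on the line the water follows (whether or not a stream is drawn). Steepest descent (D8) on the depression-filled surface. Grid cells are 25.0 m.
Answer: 8.13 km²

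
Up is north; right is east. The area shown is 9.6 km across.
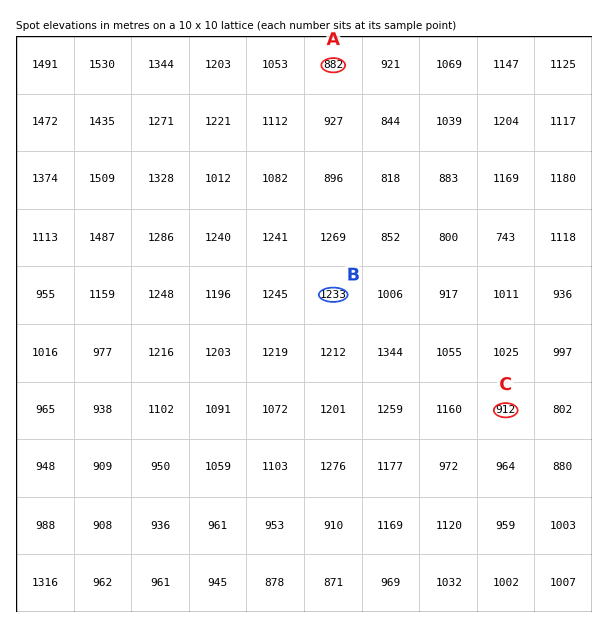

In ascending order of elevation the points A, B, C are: A C B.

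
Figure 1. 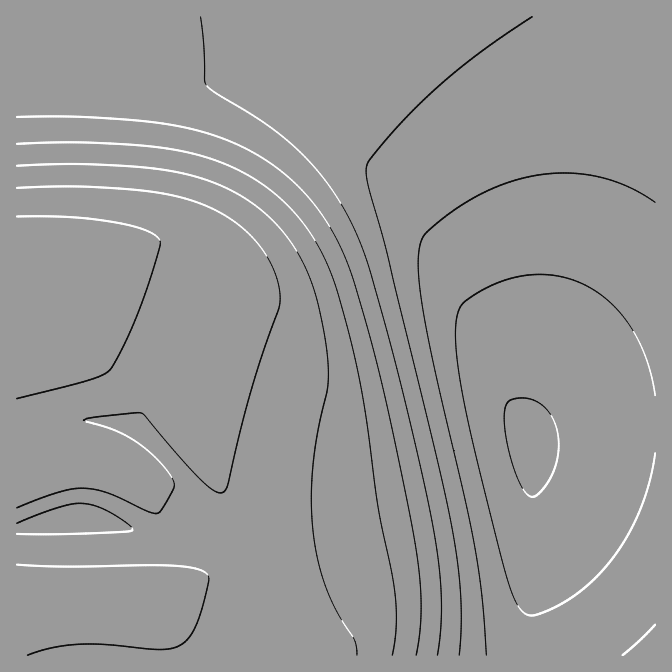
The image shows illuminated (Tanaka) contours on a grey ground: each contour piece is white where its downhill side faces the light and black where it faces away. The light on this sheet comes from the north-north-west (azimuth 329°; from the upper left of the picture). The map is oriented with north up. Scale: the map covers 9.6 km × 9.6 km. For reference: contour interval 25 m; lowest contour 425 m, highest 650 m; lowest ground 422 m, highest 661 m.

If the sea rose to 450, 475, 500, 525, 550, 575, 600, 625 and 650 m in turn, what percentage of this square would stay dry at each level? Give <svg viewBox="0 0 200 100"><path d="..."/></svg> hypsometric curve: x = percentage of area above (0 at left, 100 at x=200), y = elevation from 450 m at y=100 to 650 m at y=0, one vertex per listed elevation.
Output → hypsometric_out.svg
<svg viewBox="0 0 200 100"><path d="M175 100l-22-12-25-13-20-13-16-12-9-12-14-13-28-13-31-12"/></svg>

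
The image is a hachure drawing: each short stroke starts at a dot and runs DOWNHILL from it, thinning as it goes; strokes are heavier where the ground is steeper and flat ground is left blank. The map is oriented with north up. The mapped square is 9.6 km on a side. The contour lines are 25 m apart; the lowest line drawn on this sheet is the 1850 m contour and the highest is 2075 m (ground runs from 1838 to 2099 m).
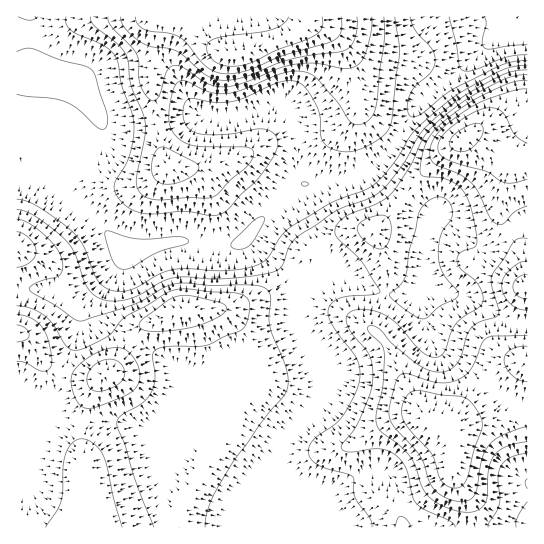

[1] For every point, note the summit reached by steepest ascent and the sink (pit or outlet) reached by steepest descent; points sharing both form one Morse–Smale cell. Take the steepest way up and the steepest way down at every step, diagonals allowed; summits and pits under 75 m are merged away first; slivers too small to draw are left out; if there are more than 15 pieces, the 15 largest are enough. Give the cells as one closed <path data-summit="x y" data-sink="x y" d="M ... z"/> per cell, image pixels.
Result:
<path data-summit="429 419" data-sink="527 17" d="M527 16l-6 12-32 15-30 28-30 24-13 12-24 40-21 21-10 7-15 4-44 5-17 17-23 18-15 19 52 45-2 32 4 15 28 39 0 14-6 18-34 32-9 17-7 21 33 20 9 8 9 23 6 6 198-1z"/><path data-summit="105 374" data-sink="527 17" d="M31 173l-15 1 0 353 313 1 0-2-5-4-4-8-5-15-9-8-33-20 14-34 33-32 9-22 0-14-2-6-22-26-6-15 0-39-16-15-37-29-12 6-60-4-48 12-40-41-19-13-18-18z"/><path data-summit="241 53" data-sink="527 17" d="M526 16l-496 0-2 39 4 16 34 6 11 4 7 8 16 29-3 9-6 8-33 32-15 11 43 34 40 41 48-12 20 0 21 4 23-1 11-9 13-16 23-18 17-17 44-5 15-4 10-7 21-21 24-40 13-12 30-24 30-28 32-15 6-9z"/><path data-summit="429 419" data-sink="527 17" d="M29 16l-13 1 0 156 15 0 15 4 45-42 6-8 3-9-16-29-7-8-11-4-34-6-4-16z"/>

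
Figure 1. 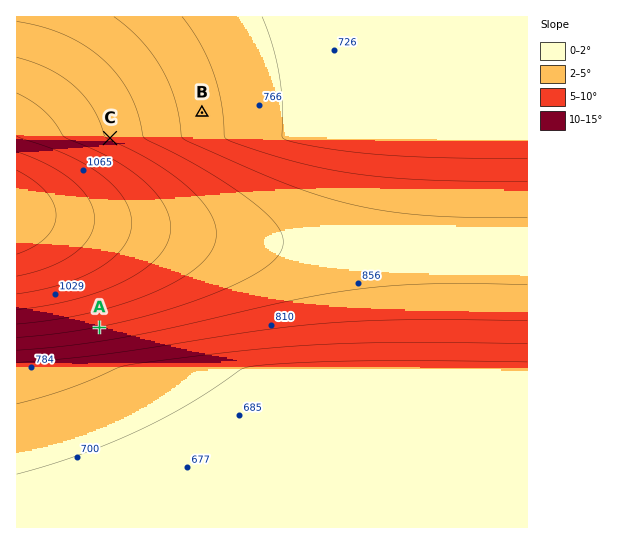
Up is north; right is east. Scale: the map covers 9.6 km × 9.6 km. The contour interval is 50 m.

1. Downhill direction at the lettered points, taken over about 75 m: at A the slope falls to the S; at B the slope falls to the E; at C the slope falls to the NE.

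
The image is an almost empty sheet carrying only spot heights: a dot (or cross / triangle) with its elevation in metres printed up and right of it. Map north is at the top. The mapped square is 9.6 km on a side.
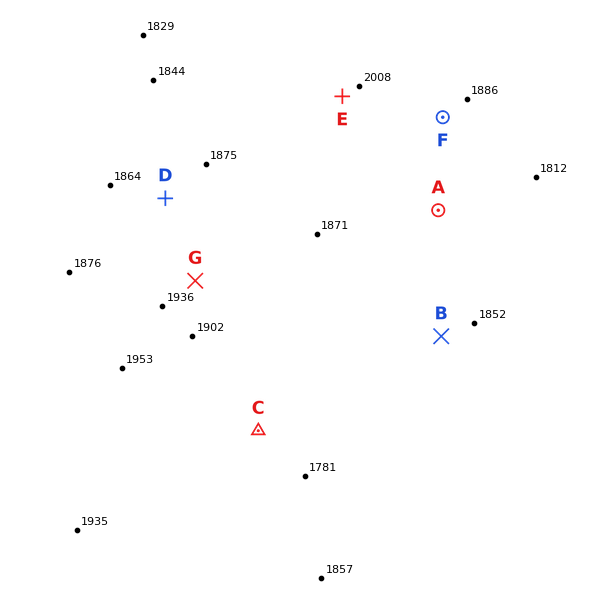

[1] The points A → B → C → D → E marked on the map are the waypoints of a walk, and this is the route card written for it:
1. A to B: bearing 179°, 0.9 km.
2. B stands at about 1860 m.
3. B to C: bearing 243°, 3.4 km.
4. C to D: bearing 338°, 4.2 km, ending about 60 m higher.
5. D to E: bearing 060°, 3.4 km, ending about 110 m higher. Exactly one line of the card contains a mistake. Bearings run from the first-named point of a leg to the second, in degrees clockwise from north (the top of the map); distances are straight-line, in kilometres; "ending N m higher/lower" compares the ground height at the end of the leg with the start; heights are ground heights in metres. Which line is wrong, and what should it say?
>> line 1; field distance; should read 2.1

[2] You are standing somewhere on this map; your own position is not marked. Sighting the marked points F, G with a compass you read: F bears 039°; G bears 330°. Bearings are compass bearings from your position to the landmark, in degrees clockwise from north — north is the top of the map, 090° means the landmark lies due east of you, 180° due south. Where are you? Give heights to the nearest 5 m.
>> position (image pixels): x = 243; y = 364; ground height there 1860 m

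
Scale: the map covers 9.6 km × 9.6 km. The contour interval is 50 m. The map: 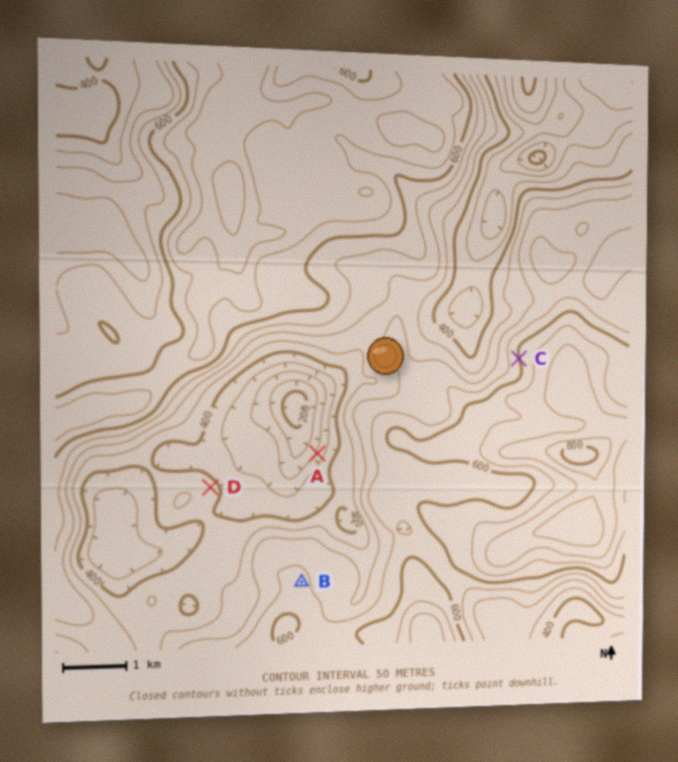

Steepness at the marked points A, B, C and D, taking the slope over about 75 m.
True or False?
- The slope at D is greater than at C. False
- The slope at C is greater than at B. True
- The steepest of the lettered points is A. True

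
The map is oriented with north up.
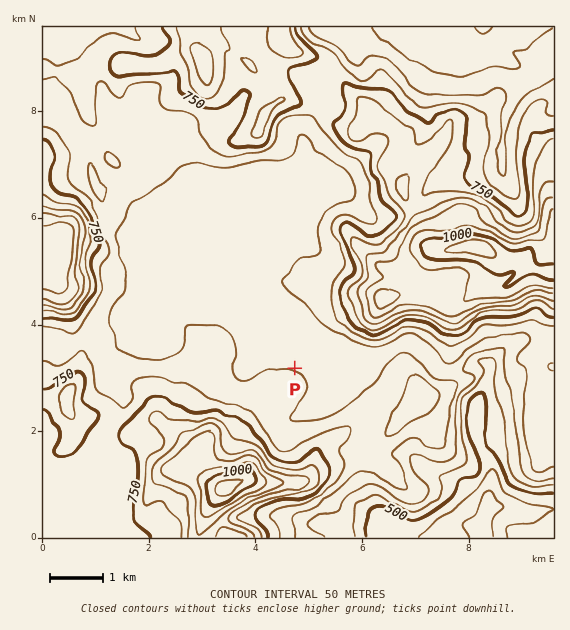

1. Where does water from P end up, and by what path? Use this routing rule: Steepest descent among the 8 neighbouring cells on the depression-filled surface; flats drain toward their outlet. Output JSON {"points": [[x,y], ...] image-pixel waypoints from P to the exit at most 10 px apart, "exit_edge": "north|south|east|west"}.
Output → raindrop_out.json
{"points": [[295, 368], [304, 357], [313, 352], [324, 352], [335, 352], [345, 352], [356, 352], [367, 352], [377, 352], [388, 351], [399, 345], [409, 343], [420, 351], [431, 359], [441, 368], [452, 372], [463, 369], [473, 364], [484, 364], [489, 372], [487, 383], [483, 393], [476, 404], [476, 415], [476, 425], [476, 436], [480, 447], [487, 457], [492, 468], [492, 479], [491, 489], [491, 500], [491, 511], [489, 521], [489, 532], [489, 537]], "exit_edge": "south"}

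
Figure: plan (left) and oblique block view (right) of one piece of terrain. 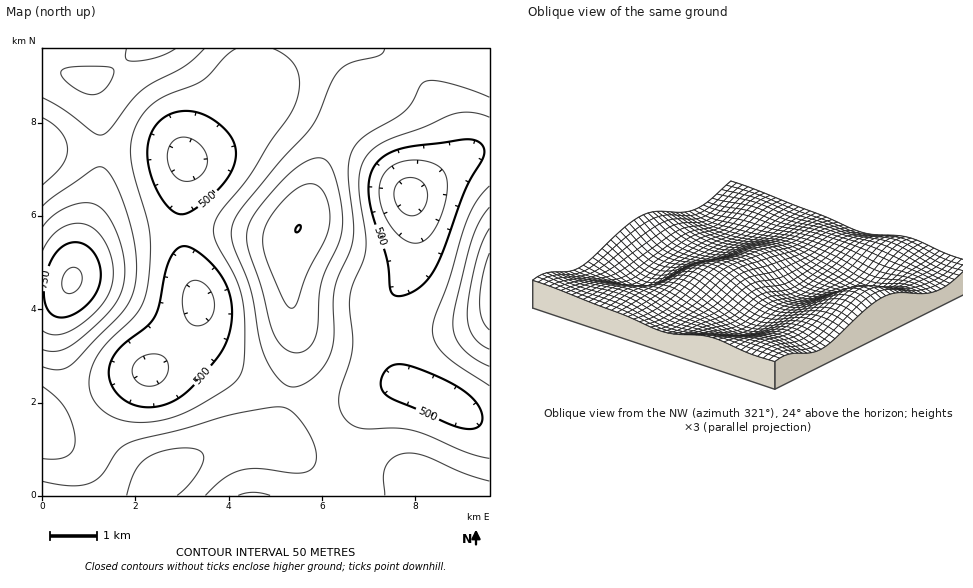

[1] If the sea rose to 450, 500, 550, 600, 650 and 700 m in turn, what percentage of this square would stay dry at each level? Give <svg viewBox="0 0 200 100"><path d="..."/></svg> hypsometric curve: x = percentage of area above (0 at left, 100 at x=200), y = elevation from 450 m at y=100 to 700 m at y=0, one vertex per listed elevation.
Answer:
<svg viewBox="0 0 200 100"><path d="M192 100l-25-20-45-20-49-20-45-20-16-20"/></svg>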